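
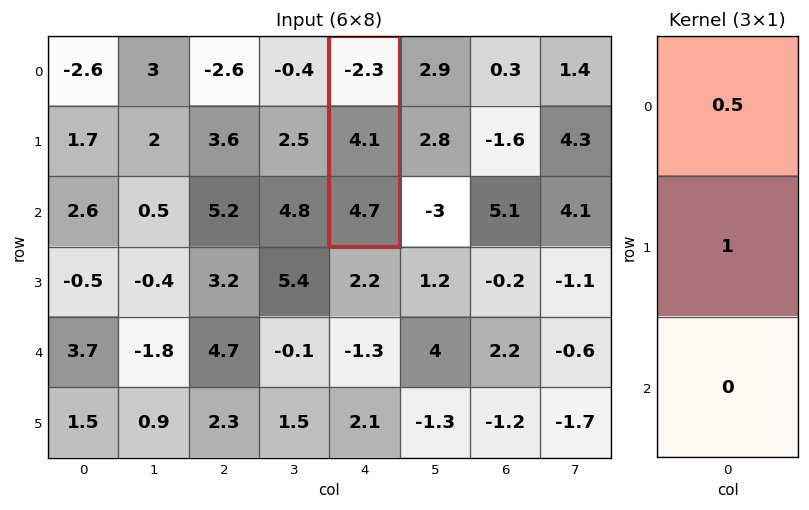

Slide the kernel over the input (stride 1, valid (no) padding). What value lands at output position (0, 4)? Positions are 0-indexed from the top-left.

2.95

The receptive field on the input at this output position is [-2.3 / 4.1 / 4.7]. Elementwise product with the kernel and sum: -2.3·0.5 + 4.1·1.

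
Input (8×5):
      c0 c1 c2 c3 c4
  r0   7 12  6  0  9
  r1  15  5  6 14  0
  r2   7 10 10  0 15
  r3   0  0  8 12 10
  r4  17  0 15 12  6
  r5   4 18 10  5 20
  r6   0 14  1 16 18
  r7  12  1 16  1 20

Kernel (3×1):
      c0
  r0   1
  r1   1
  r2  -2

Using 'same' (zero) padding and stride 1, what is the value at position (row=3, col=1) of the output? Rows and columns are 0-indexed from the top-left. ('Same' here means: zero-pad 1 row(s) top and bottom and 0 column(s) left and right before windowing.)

10

The receptive field on the zero-padded input at this output position is [10 / 0 / 0]. Elementwise product with the kernel and sum: 10·1 + 0·1 + 0·-2.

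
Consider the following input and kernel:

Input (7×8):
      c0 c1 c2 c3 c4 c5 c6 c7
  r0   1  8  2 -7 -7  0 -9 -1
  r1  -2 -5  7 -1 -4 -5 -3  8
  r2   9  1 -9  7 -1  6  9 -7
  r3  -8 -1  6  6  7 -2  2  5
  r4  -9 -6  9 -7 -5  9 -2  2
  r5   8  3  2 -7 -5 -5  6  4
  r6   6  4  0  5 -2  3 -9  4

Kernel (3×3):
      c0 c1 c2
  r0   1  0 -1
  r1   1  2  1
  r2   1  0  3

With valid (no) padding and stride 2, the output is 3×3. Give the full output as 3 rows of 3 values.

Output[0,0]: The receptive field on the input at this output position is [1 8 2 / -2 -5 7 / 9 1 -9]. Elementwise product with the kernel and sum: 1·1 + 2·-1 + -2·1 + -5·2 + 7·1 + 9·1 + -9·3.

-24 -2 11
32 11 -16
4 -9 -41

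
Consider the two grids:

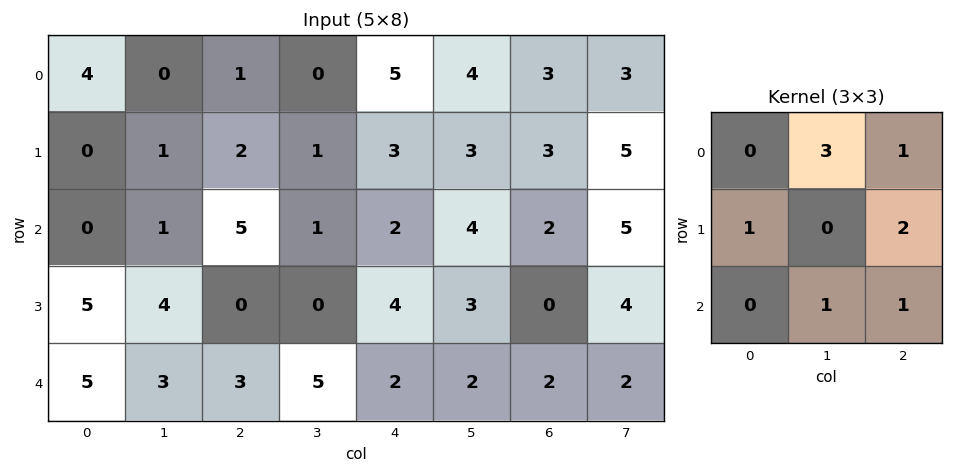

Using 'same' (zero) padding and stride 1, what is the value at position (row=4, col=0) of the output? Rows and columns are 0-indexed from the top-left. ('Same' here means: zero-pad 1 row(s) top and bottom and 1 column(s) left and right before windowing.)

25

The receptive field on the zero-padded input at this output position is [0 5 4 / 0 5 3 / 0 0 0]. Elementwise product with the kernel and sum: 5·3 + 4·1 + 0·1 + 3·2 + 0·1 + 0·1.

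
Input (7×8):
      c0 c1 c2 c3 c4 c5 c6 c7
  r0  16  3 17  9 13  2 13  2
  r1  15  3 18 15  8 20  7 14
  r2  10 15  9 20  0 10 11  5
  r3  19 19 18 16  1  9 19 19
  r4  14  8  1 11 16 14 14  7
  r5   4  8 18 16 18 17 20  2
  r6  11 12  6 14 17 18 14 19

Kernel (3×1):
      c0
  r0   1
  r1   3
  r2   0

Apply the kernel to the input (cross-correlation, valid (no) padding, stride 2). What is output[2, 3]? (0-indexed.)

74

The receptive field on the input at this output position is [14 / 20 / 14]. Elementwise product with the kernel and sum: 14·1 + 20·3.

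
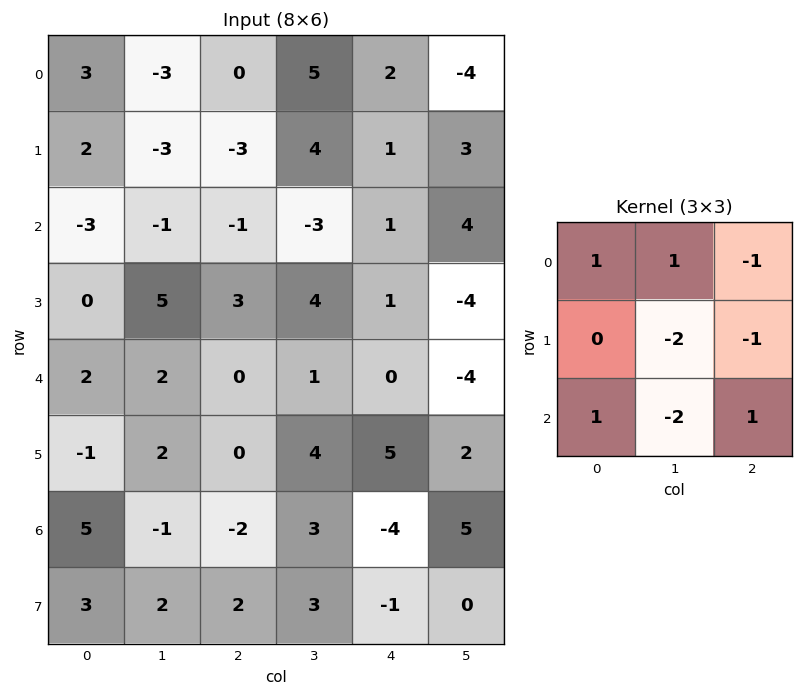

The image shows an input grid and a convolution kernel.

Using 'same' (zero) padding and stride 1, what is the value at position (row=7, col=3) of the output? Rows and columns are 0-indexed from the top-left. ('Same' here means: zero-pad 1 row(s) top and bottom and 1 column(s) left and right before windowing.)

The receptive field on the zero-padded input at this output position is [-2 3 -4 / 2 3 -1 / 0 0 0]. Elementwise product with the kernel and sum: -2·1 + 3·1 + -4·-1 + 3·-2 + -1·-1 + 0·1 + 0·-2 + 0·1.

0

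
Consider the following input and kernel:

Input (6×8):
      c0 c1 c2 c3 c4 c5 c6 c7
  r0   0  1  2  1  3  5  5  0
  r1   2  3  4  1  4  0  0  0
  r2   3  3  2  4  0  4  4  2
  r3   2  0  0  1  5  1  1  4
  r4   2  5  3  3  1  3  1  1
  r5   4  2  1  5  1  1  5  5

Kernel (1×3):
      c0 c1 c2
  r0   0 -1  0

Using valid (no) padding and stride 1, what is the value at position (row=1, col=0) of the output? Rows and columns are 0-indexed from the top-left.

-3

The receptive field on the input at this output position is [2 3 4]. Elementwise product with the kernel and sum: 3·-1.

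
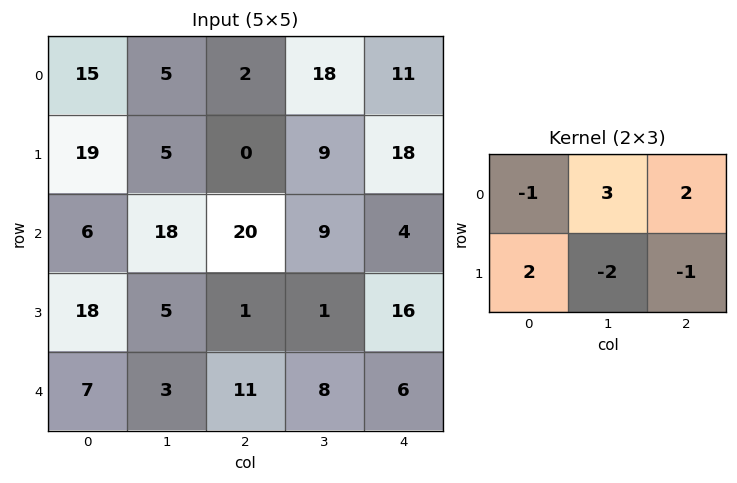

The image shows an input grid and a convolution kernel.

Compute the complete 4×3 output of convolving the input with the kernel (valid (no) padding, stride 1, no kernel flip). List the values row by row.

Output[0,0]: The receptive field on the input at this output position is [15 5 2 / 19 5 0]. Elementwise product with the kernel and sum: 15·-1 + 5·3 + 2·2 + 19·2 + 5·-2 + 0·-1.

32 38 38
-48 0 81
113 67 -1
-4 -24 34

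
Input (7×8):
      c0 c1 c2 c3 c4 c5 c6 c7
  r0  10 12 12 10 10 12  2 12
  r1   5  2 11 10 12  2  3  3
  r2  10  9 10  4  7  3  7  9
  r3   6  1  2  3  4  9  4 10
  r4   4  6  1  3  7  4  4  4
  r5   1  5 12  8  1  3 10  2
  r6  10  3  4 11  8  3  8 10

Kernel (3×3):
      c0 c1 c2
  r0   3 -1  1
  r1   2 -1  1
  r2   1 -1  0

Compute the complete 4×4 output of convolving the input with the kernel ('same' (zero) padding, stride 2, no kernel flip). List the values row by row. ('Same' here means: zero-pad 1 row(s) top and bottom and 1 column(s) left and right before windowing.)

Output[0,0]: The receptive field on the zero-padded input at this output position is [0 0 0 / 0 10 12 / 0 5 2]. Elementwise product with the kernel and sum: 0·3 + 0·-1 + 0·1 + 0·2 + 10·-1 + 12·1 + 0·1 + 5·-1.

-3 13 20 33
-10 16 23 19
-4 11 24 34
-3 24 43 9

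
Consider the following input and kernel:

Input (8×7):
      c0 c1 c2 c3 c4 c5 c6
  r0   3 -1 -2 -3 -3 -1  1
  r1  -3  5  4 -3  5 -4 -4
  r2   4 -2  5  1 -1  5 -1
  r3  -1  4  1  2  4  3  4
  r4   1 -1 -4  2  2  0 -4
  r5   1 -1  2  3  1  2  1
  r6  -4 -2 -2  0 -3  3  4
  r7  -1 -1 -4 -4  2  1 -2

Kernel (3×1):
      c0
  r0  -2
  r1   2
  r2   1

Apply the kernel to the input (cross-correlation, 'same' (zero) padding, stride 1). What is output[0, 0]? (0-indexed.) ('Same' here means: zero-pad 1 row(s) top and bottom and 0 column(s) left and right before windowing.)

3

The receptive field on the zero-padded input at this output position is [0 / 3 / -3]. Elementwise product with the kernel and sum: 0·-2 + 3·2 + -3·1.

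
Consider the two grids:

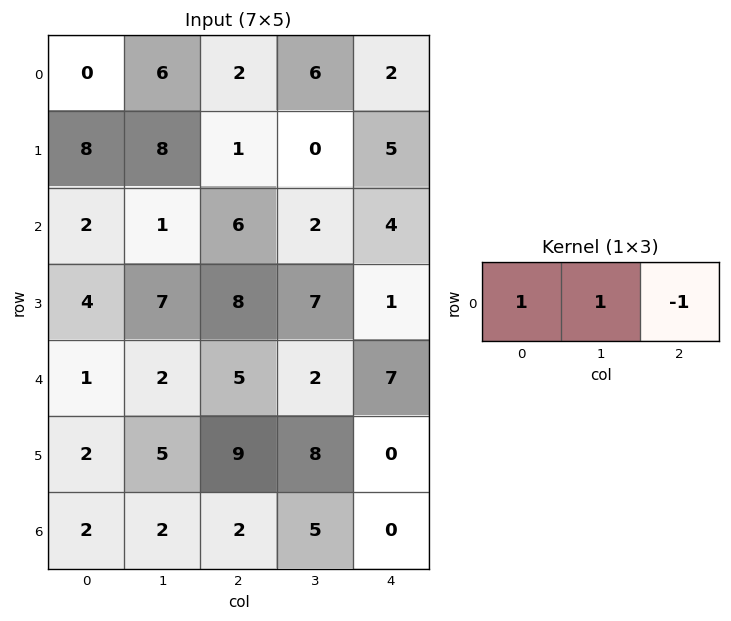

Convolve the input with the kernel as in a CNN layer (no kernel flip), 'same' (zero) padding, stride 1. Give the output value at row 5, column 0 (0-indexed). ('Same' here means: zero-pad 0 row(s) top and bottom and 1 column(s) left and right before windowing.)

-3

The receptive field on the zero-padded input at this output position is [0 2 5]. Elementwise product with the kernel and sum: 0·1 + 2·1 + 5·-1.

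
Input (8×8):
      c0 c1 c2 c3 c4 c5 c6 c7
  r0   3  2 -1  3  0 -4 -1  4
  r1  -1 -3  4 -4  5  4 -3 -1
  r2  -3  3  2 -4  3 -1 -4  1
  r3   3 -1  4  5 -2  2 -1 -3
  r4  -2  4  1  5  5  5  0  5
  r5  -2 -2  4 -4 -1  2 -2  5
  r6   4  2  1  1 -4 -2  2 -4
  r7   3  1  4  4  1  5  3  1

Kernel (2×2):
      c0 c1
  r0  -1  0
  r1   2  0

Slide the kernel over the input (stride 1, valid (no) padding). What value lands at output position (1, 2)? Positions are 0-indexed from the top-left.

The receptive field on the input at this output position is [4 -4 / 2 -4]. Elementwise product with the kernel and sum: 4·-1 + 2·2.

0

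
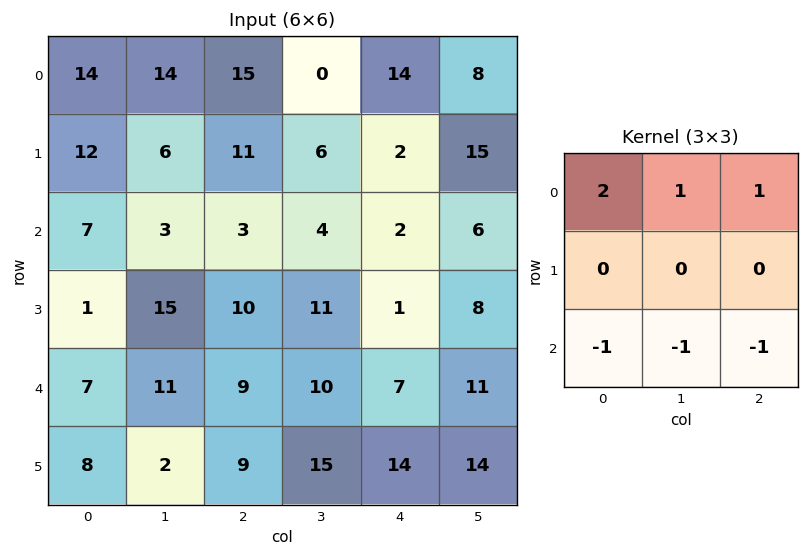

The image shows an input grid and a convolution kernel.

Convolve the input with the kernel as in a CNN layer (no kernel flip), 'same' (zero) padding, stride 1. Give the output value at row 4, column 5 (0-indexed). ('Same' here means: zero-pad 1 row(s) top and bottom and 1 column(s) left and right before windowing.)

The receptive field on the zero-padded input at this output position is [1 8 0 / 7 11 0 / 14 14 0]. Elementwise product with the kernel and sum: 1·2 + 8·1 + 0·1 + 14·-1 + 14·-1 + 0·-1.

-18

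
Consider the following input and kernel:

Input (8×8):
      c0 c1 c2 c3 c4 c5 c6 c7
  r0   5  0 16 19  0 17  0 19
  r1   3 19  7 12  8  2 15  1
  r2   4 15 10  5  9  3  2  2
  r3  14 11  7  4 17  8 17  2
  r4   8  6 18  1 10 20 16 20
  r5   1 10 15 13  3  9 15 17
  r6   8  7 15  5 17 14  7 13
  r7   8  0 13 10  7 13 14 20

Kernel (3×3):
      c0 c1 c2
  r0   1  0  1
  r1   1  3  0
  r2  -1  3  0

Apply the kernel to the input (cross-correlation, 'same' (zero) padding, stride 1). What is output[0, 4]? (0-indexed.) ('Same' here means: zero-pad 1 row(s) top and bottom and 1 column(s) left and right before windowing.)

The receptive field on the zero-padded input at this output position is [0 0 0 / 19 0 17 / 12 8 2]. Elementwise product with the kernel and sum: 0·1 + 0·1 + 19·1 + 0·3 + 12·-1 + 8·3.

31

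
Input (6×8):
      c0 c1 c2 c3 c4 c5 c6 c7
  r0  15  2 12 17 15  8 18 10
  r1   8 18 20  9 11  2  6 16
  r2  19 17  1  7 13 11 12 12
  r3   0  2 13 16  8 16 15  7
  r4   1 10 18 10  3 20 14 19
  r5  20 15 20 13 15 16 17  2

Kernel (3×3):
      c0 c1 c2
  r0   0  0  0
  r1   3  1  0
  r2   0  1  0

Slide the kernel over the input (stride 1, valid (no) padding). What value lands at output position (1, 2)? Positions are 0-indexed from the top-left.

26

The receptive field on the input at this output position is [20 9 11 / 1 7 13 / 13 16 8]. Elementwise product with the kernel and sum: 1·3 + 7·1 + 16·1.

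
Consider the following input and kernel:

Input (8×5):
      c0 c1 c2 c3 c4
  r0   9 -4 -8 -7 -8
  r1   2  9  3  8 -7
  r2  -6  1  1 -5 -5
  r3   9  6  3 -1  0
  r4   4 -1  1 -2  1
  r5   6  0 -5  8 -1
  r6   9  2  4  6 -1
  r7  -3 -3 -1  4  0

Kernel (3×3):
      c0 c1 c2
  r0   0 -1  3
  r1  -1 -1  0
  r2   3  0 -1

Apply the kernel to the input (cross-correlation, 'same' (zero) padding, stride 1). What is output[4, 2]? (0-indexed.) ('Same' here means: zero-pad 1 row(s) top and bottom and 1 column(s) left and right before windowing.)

-14

The receptive field on the zero-padded input at this output position is [6 3 -1 / -1 1 -2 / 0 -5 8]. Elementwise product with the kernel and sum: 3·-1 + -1·3 + -1·-1 + 1·-1 + 0·3 + 8·-1.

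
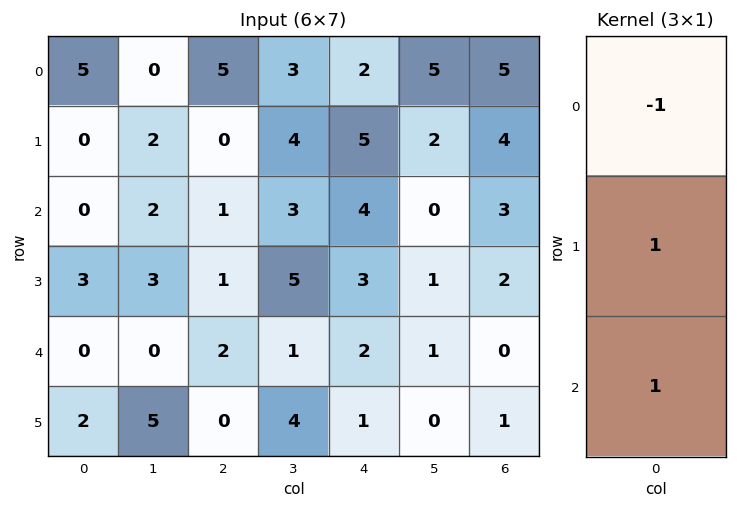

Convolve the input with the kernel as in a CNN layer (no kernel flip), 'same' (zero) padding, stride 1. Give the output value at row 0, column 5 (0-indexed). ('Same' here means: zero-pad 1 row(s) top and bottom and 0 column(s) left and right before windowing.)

The receptive field on the zero-padded input at this output position is [0 / 5 / 2]. Elementwise product with the kernel and sum: 0·-1 + 5·1 + 2·1.

7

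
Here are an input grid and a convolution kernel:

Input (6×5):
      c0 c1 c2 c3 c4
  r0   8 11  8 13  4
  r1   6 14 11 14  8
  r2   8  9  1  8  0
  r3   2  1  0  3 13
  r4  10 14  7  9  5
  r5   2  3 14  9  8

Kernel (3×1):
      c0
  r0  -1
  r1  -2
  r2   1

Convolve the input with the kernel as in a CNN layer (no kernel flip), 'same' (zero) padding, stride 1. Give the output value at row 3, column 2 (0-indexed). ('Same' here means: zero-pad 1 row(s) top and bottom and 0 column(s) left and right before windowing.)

6

The receptive field on the zero-padded input at this output position is [1 / 0 / 7]. Elementwise product with the kernel and sum: 1·-1 + 0·-2 + 7·1.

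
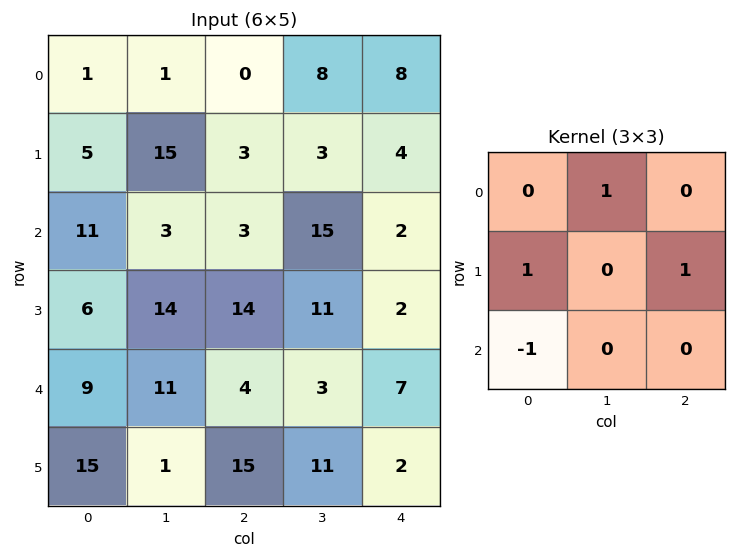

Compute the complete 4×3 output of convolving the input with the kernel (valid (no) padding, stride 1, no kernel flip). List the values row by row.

Output[0,0]: The receptive field on the input at this output position is [1 1 0 / 5 15 3 / 11 3 3]. Elementwise product with the kernel and sum: 1·1 + 5·1 + 3·1 + 11·-1.
Output[0,1]: The receptive field on the input at this output position is [1 0 8 / 15 3 3 / 3 3 15]. Elementwise product with the kernel and sum: 0·1 + 15·1 + 3·1 + 3·-1.

-2 15 12
23 7 -6
14 17 27
12 27 7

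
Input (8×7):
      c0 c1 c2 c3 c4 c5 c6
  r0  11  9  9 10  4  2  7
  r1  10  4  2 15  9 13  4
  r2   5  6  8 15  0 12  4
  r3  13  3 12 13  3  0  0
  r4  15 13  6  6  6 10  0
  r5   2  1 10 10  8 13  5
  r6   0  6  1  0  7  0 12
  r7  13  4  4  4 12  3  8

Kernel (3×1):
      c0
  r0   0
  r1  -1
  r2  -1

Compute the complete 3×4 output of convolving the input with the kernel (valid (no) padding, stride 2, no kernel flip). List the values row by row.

Output[0,0]: The receptive field on the input at this output position is [11 / 10 / 5]. Elementwise product with the kernel and sum: 10·-1 + 5·-1.

-15 -10 -9 -8
-28 -18 -9 0
-2 -11 -15 -17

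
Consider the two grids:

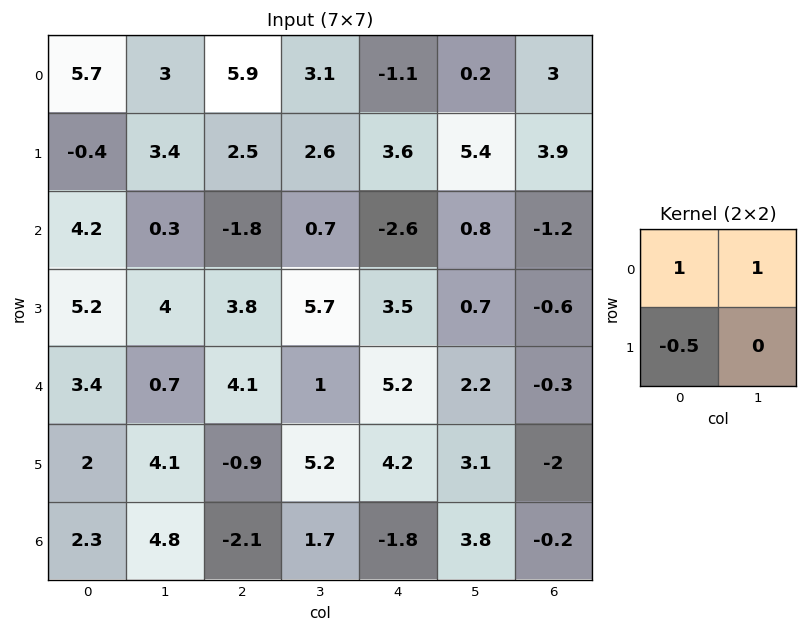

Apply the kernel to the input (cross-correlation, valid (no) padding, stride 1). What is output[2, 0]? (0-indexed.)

The receptive field on the input at this output position is [4.2 0.3 / 5.2 4]. Elementwise product with the kernel and sum: 4.2·1 + 0.3·1 + 5.2·-0.5.

1.9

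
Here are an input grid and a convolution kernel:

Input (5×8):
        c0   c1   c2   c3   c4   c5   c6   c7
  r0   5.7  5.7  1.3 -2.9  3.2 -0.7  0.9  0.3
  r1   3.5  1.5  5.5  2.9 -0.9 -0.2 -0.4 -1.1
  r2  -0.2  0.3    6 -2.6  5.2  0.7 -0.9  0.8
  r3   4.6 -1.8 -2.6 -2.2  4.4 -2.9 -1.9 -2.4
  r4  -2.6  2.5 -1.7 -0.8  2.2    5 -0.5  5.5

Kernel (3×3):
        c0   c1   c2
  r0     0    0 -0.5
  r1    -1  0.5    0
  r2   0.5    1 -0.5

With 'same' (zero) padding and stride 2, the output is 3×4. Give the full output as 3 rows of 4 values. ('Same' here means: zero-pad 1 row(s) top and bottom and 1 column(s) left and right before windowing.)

Output[0,0]: The receptive field on the zero-padded input at this output position is [0 0 0 / 0 5.7 5.7 / 0 3.5 1.5]. Elementwise product with the kernel and sum: 0·-0.5 + 0·-1 + 5.7·0.5 + 0·0.5 + 3.5·1 + 1.5·-0.5.
Output[0,1]: The receptive field on the zero-padded input at this output position is [0 0 0 / 5.7 1.3 -2.9 / 1.5 5.5 2.9]. Elementwise product with the kernel and sum: 0·-0.5 + 5.7·-1 + 1.3·0.5 + 1.5·0.5 + 5.5·1 + 2.9·-0.5.

5.6 -0.25 5.15 1.2
4.65 -1.15 10.05 -2.75
-0.4 -2.25 3.35 -4.05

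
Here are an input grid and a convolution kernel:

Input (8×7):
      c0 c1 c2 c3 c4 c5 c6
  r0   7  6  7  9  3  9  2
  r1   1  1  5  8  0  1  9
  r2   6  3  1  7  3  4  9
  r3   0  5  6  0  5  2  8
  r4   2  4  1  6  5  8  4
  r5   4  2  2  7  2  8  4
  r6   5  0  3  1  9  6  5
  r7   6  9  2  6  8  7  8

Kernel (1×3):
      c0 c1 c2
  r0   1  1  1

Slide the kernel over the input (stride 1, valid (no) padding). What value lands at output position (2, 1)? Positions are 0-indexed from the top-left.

11

The receptive field on the input at this output position is [3 1 7]. Elementwise product with the kernel and sum: 3·1 + 1·1 + 7·1.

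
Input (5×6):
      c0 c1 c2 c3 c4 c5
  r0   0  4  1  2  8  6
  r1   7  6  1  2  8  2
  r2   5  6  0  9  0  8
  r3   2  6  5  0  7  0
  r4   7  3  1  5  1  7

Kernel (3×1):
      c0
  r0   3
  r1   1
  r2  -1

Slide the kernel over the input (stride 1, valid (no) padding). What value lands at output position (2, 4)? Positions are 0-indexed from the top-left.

The receptive field on the input at this output position is [0 / 7 / 1]. Elementwise product with the kernel and sum: 0·3 + 7·1 + 1·-1.

6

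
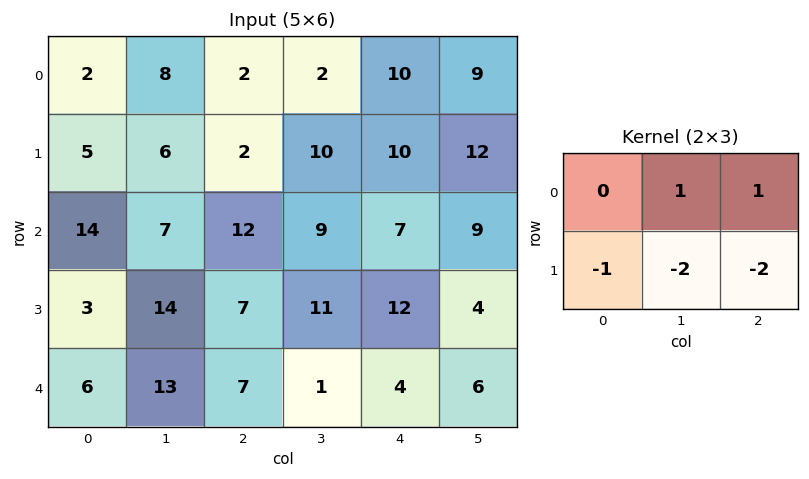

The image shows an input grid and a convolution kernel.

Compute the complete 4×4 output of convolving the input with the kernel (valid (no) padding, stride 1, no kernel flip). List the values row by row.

Output[0,0]: The receptive field on the input at this output position is [2 8 2 / 5 6 2]. Elementwise product with the kernel and sum: 8·1 + 2·1 + 5·-1 + 6·-2 + 2·-2.
Output[0,1]: The receptive field on the input at this output position is [8 2 2 / 6 2 10]. Elementwise product with the kernel and sum: 2·1 + 2·1 + 6·-1 + 2·-2 + 10·-2.

-11 -26 -30 -35
-44 -37 -24 -19
-26 -29 -37 -27
-25 -11 6 -5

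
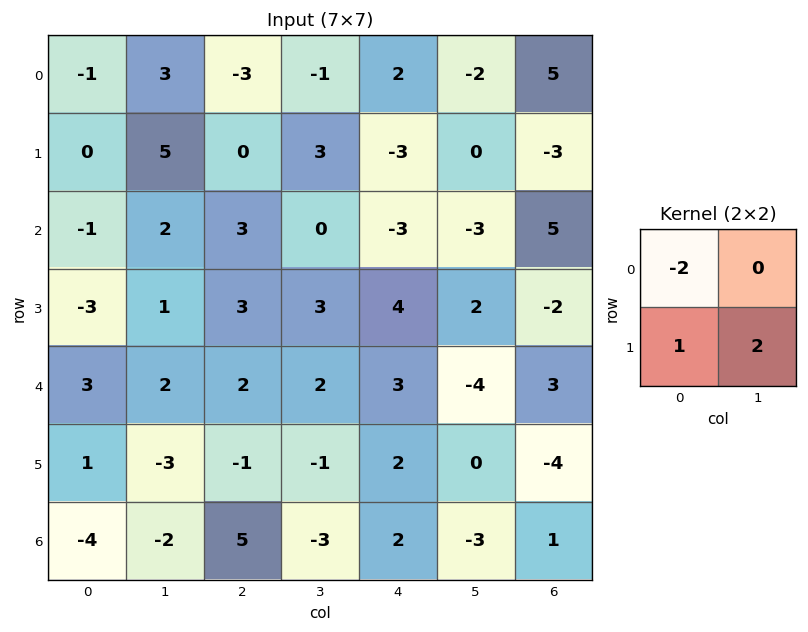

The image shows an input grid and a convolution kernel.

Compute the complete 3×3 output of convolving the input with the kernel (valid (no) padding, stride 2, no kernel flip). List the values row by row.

12 12 -7
1 3 14
-11 -7 -4

Output[0,0]: The receptive field on the input at this output position is [-1 3 / 0 5]. Elementwise product with the kernel and sum: -1·-2 + 0·1 + 5·2.
Output[0,1]: The receptive field on the input at this output position is [-3 -1 / 0 3]. Elementwise product with the kernel and sum: -3·-2 + 0·1 + 3·2.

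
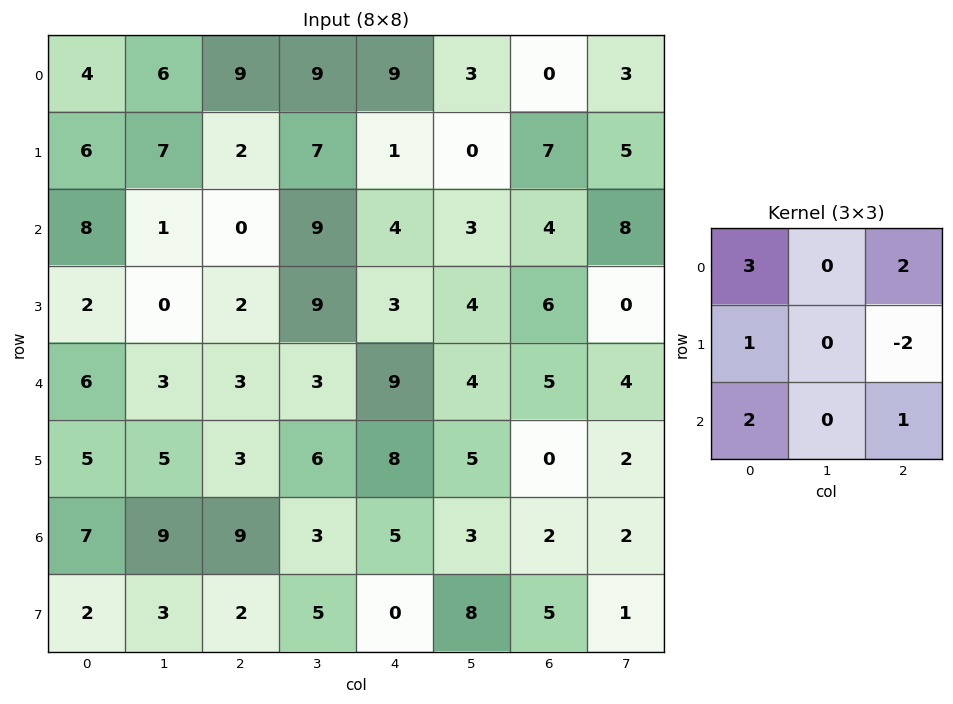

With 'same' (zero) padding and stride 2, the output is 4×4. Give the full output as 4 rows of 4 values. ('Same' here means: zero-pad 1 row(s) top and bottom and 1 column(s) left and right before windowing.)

Output[0,0]: The receptive field on the zero-padded input at this output position is [0 0 0 / 0 4 6 / 0 6 7]. Elementwise product with the kernel and sum: 0·3 + 0·2 + 0·1 + 6·-2 + 0·2 + 7·1.

-5 9 17 2
12 27 46 5
-1 31 47 20
-5 41 43 35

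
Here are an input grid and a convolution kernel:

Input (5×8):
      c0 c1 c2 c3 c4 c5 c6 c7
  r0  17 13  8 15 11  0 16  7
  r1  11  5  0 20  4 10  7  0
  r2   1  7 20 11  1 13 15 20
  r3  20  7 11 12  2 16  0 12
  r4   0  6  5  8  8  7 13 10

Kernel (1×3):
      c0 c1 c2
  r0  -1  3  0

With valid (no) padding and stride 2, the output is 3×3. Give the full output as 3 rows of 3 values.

Output[0,0]: The receptive field on the input at this output position is [17 13 8]. Elementwise product with the kernel and sum: 17·-1 + 13·3.

22 37 -11
20 13 38
18 19 13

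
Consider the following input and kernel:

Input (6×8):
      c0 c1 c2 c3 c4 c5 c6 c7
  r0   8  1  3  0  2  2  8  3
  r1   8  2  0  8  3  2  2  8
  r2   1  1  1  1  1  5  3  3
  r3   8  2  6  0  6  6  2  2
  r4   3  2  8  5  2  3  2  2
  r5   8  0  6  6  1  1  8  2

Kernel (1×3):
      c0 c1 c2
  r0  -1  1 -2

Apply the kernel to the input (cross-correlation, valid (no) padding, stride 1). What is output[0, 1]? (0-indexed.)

2

The receptive field on the input at this output position is [1 3 0]. Elementwise product with the kernel and sum: 1·-1 + 3·1 + 0·-2.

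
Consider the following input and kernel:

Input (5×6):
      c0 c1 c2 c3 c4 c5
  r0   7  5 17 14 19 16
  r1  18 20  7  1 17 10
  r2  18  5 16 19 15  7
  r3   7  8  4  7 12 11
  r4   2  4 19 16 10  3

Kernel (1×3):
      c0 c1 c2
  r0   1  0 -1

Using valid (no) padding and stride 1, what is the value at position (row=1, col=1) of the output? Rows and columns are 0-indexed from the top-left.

The receptive field on the input at this output position is [20 7 1]. Elementwise product with the kernel and sum: 20·1 + 1·-1.

19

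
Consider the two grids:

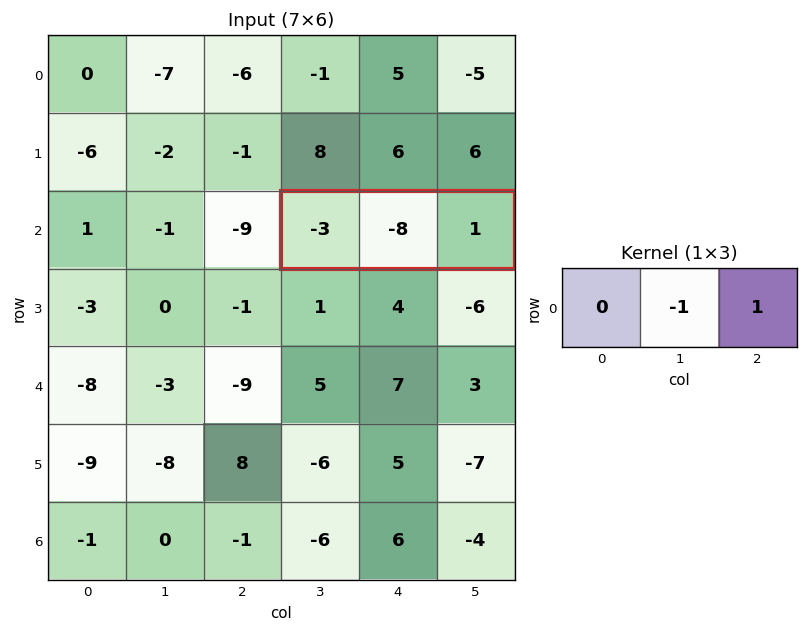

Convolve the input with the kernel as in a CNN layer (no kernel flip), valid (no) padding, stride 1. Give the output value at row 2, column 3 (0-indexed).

9

The receptive field on the input at this output position is [-3 -8 1]. Elementwise product with the kernel and sum: -8·-1 + 1·1.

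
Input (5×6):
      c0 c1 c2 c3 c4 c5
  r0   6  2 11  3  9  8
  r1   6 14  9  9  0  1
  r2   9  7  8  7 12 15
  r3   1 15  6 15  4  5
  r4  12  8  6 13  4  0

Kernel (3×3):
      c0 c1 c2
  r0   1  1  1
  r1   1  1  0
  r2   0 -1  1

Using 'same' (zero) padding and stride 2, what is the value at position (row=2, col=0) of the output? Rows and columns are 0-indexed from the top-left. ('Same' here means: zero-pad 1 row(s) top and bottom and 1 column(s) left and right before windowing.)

The receptive field on the zero-padded input at this output position is [0 1 15 / 0 12 8 / 0 0 0]. Elementwise product with the kernel and sum: 0·1 + 1·1 + 15·1 + 0·1 + 12·1 + 0·-1 + 0·1.

28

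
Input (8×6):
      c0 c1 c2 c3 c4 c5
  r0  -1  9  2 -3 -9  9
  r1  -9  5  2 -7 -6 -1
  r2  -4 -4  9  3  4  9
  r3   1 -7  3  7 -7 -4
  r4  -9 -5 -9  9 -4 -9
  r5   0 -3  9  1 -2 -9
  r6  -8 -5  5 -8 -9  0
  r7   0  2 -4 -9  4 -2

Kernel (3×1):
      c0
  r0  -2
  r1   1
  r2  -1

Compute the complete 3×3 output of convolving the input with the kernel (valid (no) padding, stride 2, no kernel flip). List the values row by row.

-3 -11 8
18 -6 -11
26 22 15

Output[0,0]: The receptive field on the input at this output position is [-1 / -9 / -4]. Elementwise product with the kernel and sum: -1·-2 + -9·1 + -4·-1.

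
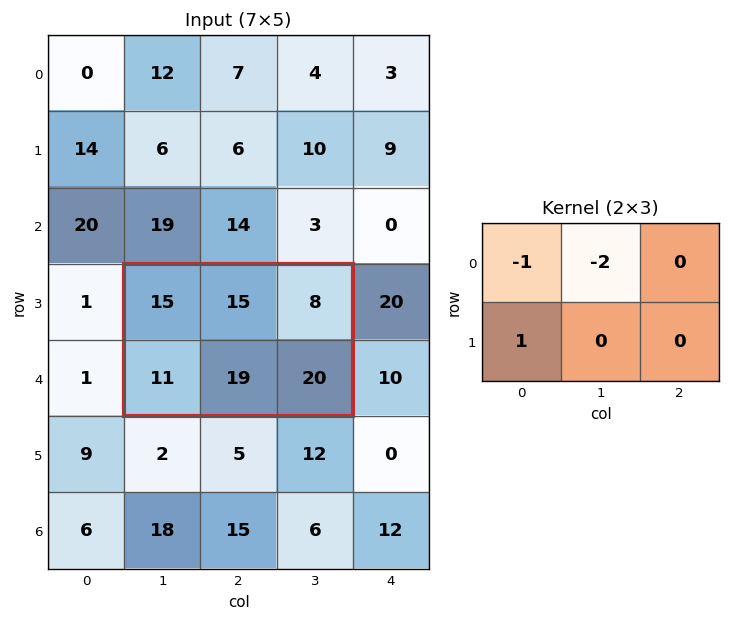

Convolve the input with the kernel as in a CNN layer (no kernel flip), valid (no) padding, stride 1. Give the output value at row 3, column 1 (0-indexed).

-34

The receptive field on the input at this output position is [15 15 8 / 11 19 20]. Elementwise product with the kernel and sum: 15·-1 + 15·-2 + 11·1.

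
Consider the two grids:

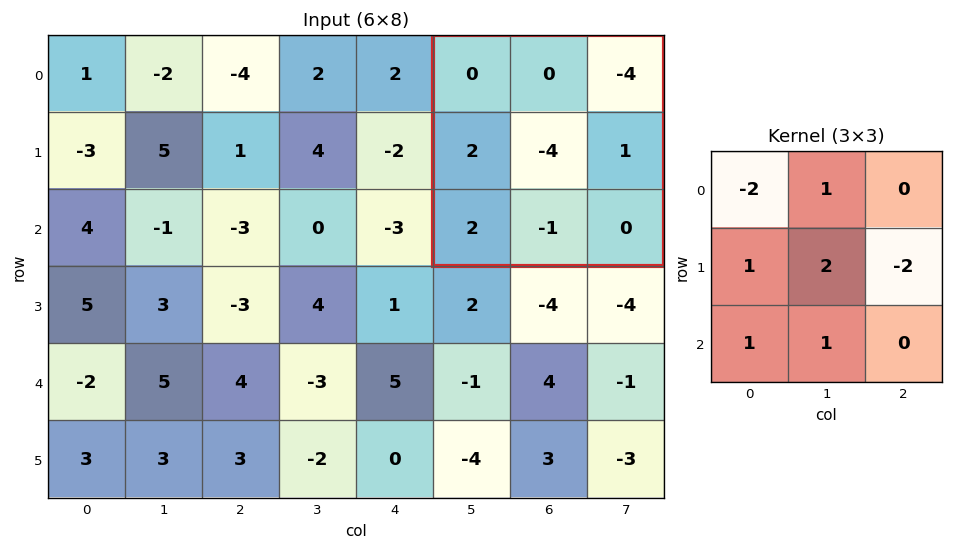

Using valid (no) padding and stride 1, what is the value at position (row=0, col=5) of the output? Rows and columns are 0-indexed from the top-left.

-7

The receptive field on the input at this output position is [0 0 -4 / 2 -4 1 / 2 -1 0]. Elementwise product with the kernel and sum: 0·-2 + 0·1 + 2·1 + -4·2 + 1·-2 + 2·1 + -1·1.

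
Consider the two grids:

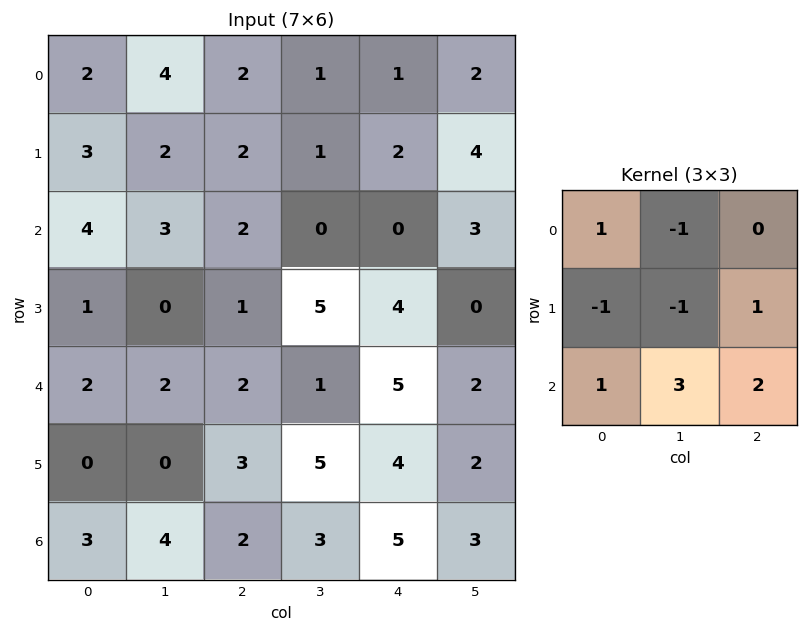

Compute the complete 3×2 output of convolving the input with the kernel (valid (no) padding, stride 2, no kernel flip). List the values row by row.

Output[0,0]: The receptive field on the input at this output position is [2 4 2 / 3 2 2 / 4 3 2]. Elementwise product with the kernel and sum: 2·1 + 4·-1 + 3·-1 + 2·-1 + 2·1 + 4·1 + 3·3 + 2·2.

12 2
13 15
22 18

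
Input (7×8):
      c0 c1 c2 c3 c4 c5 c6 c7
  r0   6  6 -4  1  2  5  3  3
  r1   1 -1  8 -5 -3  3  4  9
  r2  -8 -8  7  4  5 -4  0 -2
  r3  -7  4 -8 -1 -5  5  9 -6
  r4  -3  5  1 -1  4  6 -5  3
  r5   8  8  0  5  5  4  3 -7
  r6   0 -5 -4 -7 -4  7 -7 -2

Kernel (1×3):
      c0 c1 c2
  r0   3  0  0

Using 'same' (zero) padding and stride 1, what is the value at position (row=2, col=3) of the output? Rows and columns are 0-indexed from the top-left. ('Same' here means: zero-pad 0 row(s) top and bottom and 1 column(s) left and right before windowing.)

21

The receptive field on the zero-padded input at this output position is [7 4 5]. Elementwise product with the kernel and sum: 7·3.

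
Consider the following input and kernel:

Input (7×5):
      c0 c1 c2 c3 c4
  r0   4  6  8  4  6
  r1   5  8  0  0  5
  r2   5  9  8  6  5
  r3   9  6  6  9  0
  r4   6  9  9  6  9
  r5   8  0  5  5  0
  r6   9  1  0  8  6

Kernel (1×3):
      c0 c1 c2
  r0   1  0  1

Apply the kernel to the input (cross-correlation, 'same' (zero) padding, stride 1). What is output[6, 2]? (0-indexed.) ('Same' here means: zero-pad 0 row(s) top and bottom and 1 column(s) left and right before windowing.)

9

The receptive field on the zero-padded input at this output position is [1 0 8]. Elementwise product with the kernel and sum: 1·1 + 8·1.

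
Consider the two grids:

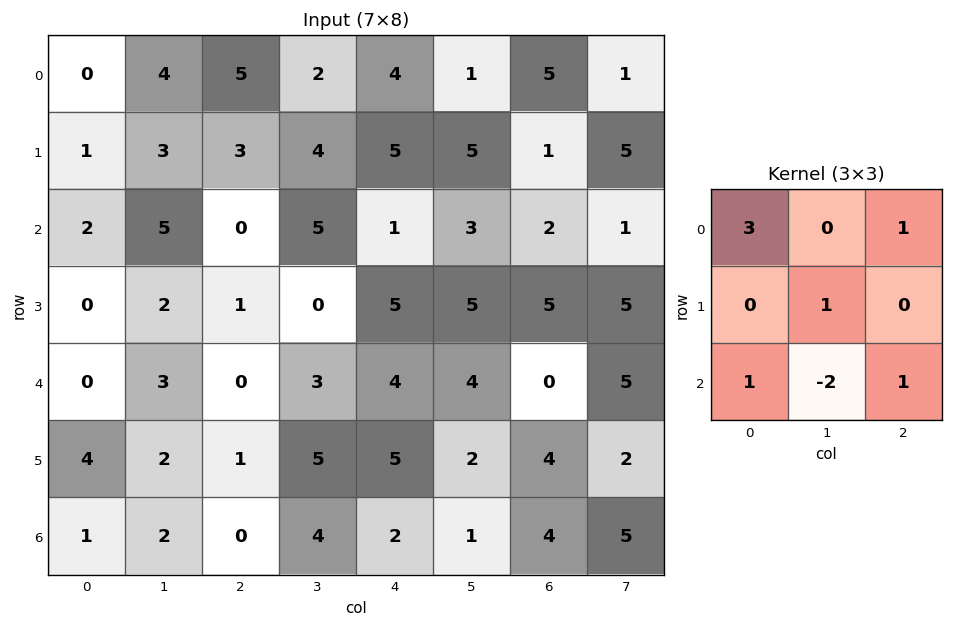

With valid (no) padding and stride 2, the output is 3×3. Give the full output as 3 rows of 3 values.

0 14 19
2 -1 6
-1 3 18

Output[0,0]: The receptive field on the input at this output position is [0 4 5 / 1 3 3 / 2 5 0]. Elementwise product with the kernel and sum: 0·3 + 5·1 + 3·1 + 2·1 + 5·-2 + 0·1.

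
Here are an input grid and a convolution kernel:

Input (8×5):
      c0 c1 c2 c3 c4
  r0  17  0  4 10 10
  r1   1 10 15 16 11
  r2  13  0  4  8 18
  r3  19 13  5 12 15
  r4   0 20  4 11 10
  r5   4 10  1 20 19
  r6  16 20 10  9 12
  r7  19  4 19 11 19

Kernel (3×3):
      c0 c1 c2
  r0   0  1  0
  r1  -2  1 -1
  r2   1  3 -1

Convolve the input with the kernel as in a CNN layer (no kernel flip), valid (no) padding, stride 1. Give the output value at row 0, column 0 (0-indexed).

The receptive field on the input at this output position is [17 0 4 / 1 10 15 / 13 0 4]. Elementwise product with the kernel and sum: 0·1 + 1·-2 + 10·1 + 15·-1 + 13·1 + 0·3 + 4·-1.

2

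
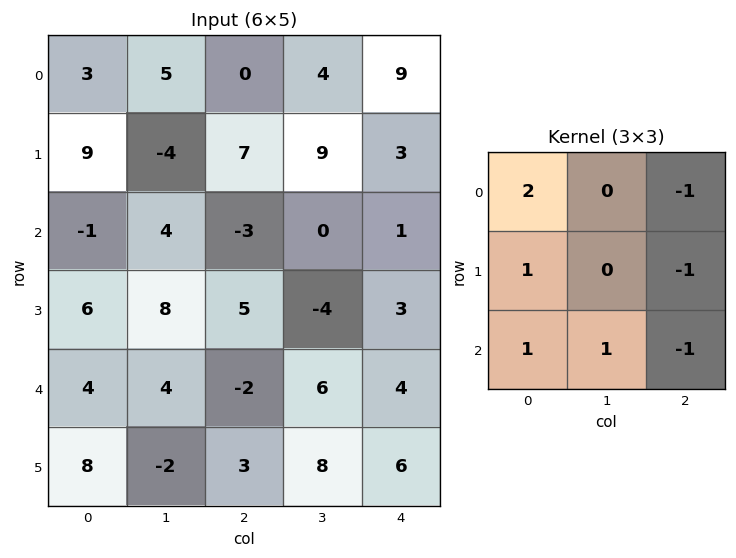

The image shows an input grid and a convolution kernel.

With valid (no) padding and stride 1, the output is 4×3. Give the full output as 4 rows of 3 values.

Output[0,0]: The receptive field on the input at this output position is [3 5 0 / 9 -4 7 / -1 4 -3]. Elementwise product with the kernel and sum: 3·2 + 0·-1 + 9·1 + 7·-1 + -1·1 + 4·1 + -3·-1.
Output[0,1]: The receptive field on the input at this output position is [5 0 4 / -4 7 9 / 4 -3 0]. Elementwise product with the kernel and sum: 5·2 + 4·-1 + -4·1 + 9·-1 + 4·1 + -3·1 + 0·-1.

14 -6 -9
22 4 5
12 16 -5
16 11 6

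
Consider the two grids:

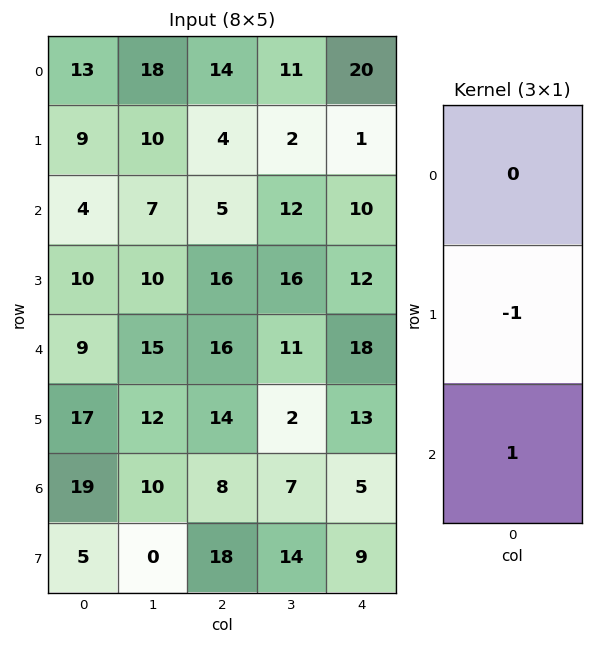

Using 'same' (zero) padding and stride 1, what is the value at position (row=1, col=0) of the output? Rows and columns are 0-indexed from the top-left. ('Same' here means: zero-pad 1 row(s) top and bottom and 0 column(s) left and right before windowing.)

-5

The receptive field on the zero-padded input at this output position is [13 / 9 / 4]. Elementwise product with the kernel and sum: 9·-1 + 4·1.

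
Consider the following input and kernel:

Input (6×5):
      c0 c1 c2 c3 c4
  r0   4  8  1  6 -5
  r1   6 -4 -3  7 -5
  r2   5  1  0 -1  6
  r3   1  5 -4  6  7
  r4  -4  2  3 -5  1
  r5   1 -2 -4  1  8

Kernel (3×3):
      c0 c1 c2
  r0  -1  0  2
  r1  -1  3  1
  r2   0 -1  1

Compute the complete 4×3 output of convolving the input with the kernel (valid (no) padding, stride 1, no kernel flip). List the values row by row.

Output[0,0]: The receptive field on the input at this output position is [4 8 1 / 6 -4 -3 / 5 1 0]. Elementwise product with the kernel and sum: 4·-1 + 1·2 + 6·-1 + -4·3 + -3·1 + 1·-1 + 0·1.

-24 5 15
-23 26 -3
6 -22 47
2 14 8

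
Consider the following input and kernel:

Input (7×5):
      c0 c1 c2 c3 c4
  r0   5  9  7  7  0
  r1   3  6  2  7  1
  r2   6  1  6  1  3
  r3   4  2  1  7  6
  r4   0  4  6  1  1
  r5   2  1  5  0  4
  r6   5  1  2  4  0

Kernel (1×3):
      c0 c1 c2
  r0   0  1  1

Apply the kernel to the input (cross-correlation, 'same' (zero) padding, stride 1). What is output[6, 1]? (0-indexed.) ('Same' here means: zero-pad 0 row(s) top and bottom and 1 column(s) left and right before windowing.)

The receptive field on the zero-padded input at this output position is [5 1 2]. Elementwise product with the kernel and sum: 1·1 + 2·1.

3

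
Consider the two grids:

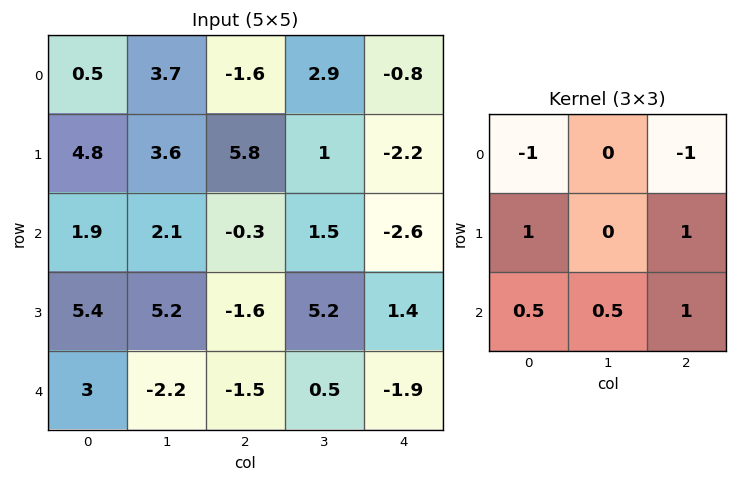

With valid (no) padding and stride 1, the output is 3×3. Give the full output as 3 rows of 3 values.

Output[0,0]: The receptive field on the input at this output position is [0.5 3.7 -1.6 / 4.8 3.6 5.8 / 1.9 2.1 -0.3]. Elementwise product with the kernel and sum: 0.5·-1 + -1.6·-1 + 4.8·1 + 5.8·1 + 1.9·0.5 + 2.1·0.5 + -0.3·1.

13.4 0.4 4
-5.3 6 -3.3
1.1 5.45 0.3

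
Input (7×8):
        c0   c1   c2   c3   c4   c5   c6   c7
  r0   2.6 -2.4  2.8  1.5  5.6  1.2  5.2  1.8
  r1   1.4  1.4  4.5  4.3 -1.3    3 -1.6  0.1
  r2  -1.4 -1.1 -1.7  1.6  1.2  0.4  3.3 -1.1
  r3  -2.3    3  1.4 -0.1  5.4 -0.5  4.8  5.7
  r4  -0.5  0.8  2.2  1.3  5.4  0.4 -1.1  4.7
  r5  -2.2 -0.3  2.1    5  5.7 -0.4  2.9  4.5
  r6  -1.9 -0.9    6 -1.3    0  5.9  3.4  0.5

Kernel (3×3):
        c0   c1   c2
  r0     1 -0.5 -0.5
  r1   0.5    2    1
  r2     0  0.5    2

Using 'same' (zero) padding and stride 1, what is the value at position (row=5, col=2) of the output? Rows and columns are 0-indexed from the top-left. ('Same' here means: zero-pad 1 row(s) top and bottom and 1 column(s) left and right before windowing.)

8.5

The receptive field on the zero-padded input at this output position is [0.8 2.2 1.3 / -0.3 2.1 5 / -0.9 6 -1.3]. Elementwise product with the kernel and sum: 0.8·1 + 2.2·-0.5 + 1.3·-0.5 + -0.3·0.5 + 2.1·2 + 5·1 + 6·0.5 + -1.3·2.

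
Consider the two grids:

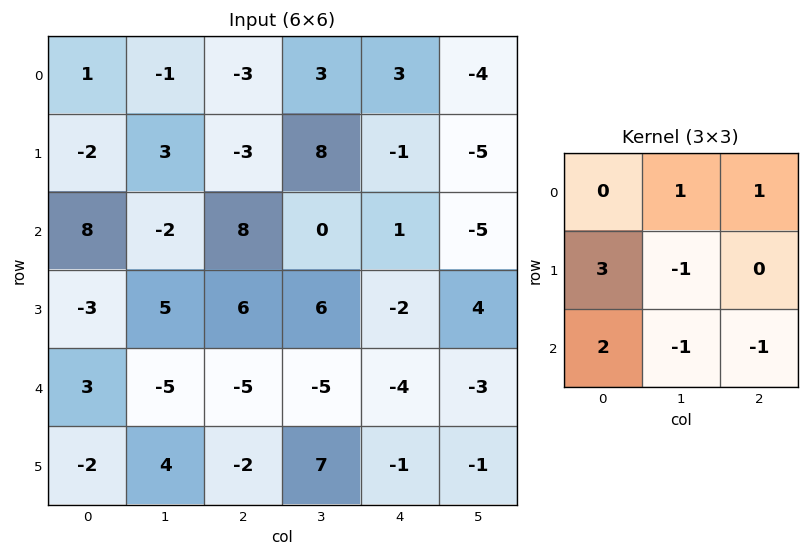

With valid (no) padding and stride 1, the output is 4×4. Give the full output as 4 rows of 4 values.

Output[0,0]: The receptive field on the input at this output position is [1 -1 -3 / -2 3 -3 / 8 -2 8]. Elementwise product with the kernel and sum: -1·1 + -3·1 + -2·3 + 3·-1 + 8·2 + -2·-1 + 8·-1.
Output[0,1]: The receptive field on the input at this output position is [-1 -3 3 / 3 -3 8 / -2 8 0]. Elementwise product with the kernel and sum: -3·1 + 3·1 + 3·3 + -3·-1 + -2·2 + 8·-1 + 0·-1.

-3 0 4 28
9 -11 39 3
8 17 12 13
19 5 -16 7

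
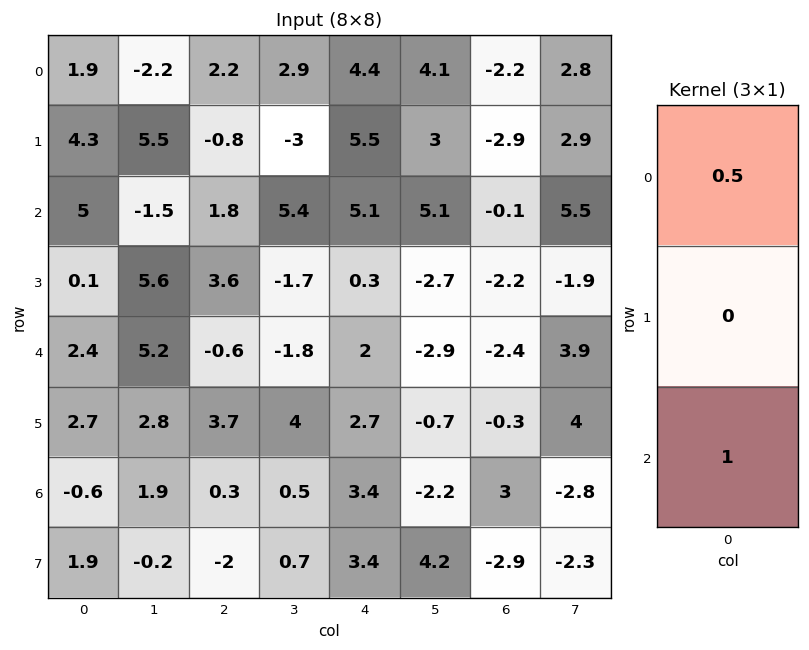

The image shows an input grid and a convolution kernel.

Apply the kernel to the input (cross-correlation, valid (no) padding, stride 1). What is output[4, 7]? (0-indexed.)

The receptive field on the input at this output position is [3.9 / 4 / -2.8]. Elementwise product with the kernel and sum: 3.9·0.5 + -2.8·1.

-0.85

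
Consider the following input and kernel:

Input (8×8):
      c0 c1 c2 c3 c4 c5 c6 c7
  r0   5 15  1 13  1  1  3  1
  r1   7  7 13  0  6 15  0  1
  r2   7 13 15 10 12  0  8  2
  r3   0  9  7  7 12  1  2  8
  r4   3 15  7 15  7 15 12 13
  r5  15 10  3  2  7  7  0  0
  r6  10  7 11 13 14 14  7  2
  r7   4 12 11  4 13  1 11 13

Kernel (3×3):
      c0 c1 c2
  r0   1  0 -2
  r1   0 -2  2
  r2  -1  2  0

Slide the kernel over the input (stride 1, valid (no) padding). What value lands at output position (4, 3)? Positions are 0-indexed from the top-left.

The receptive field on the input at this output position is [15 7 15 / 2 7 7 / 13 14 14]. Elementwise product with the kernel and sum: 15·1 + 15·-2 + 7·-2 + 7·2 + 13·-1 + 14·2.

0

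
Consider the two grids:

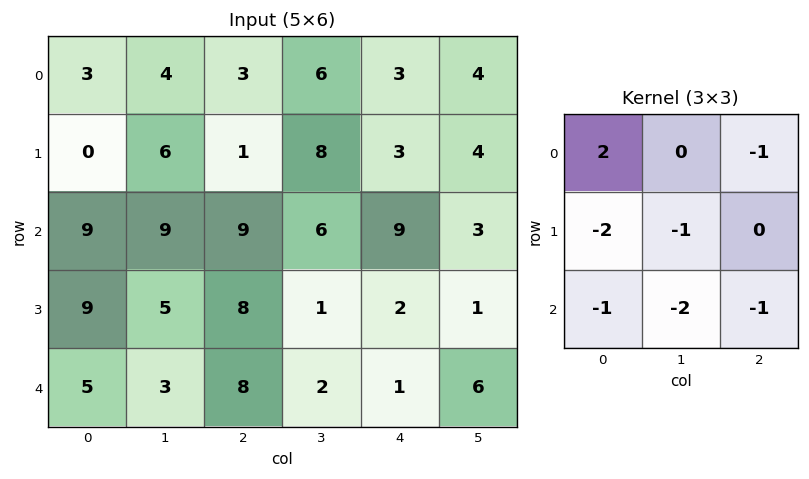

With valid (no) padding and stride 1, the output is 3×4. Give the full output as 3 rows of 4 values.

-39 -44 -37 -38
-55 -45 -37 -15
-33 -27 -21 -5

Output[0,0]: The receptive field on the input at this output position is [3 4 3 / 0 6 1 / 9 9 9]. Elementwise product with the kernel and sum: 3·2 + 3·-1 + 0·-2 + 6·-1 + 9·-1 + 9·-2 + 9·-1.
Output[0,1]: The receptive field on the input at this output position is [4 3 6 / 6 1 8 / 9 9 6]. Elementwise product with the kernel and sum: 4·2 + 6·-1 + 6·-2 + 1·-1 + 9·-1 + 9·-2 + 6·-1.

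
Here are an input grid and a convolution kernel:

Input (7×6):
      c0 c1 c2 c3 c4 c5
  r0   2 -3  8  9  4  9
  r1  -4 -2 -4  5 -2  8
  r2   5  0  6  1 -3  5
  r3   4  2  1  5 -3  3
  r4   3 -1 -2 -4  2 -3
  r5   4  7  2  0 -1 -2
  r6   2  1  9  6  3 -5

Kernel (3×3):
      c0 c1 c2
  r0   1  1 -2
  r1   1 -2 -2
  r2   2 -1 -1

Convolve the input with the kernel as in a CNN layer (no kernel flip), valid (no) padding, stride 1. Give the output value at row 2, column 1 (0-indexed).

-2

The receptive field on the input at this output position is [0 6 1 / 2 1 5 / -1 -2 -4]. Elementwise product with the kernel and sum: 0·1 + 6·1 + 1·-2 + 2·1 + 1·-2 + 5·-2 + -1·2 + -2·-1 + -4·-1.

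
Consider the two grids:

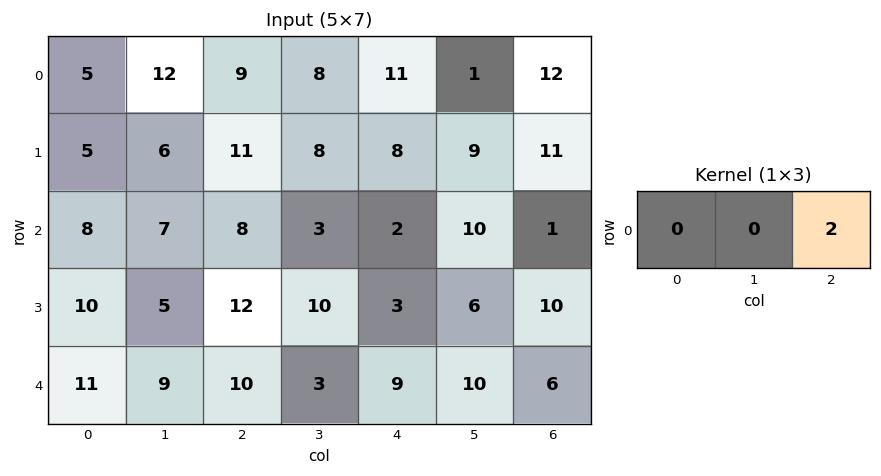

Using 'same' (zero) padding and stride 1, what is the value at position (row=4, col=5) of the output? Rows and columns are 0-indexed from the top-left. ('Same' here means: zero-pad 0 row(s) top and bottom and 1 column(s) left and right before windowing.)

The receptive field on the zero-padded input at this output position is [9 10 6]. Elementwise product with the kernel and sum: 6·2.

12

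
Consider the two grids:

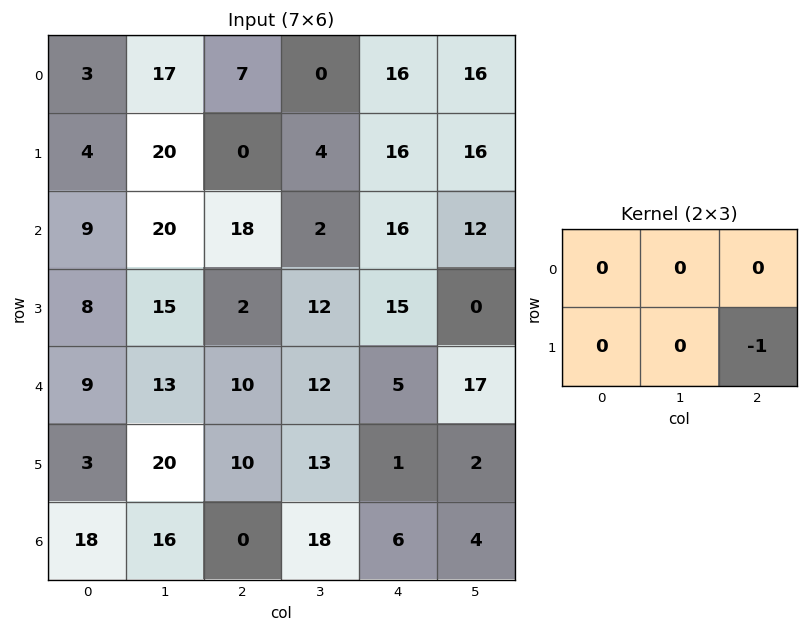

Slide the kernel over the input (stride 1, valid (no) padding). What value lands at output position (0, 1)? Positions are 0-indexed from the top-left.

-4

The receptive field on the input at this output position is [17 7 0 / 20 0 4]. Elementwise product with the kernel and sum: 4·-1.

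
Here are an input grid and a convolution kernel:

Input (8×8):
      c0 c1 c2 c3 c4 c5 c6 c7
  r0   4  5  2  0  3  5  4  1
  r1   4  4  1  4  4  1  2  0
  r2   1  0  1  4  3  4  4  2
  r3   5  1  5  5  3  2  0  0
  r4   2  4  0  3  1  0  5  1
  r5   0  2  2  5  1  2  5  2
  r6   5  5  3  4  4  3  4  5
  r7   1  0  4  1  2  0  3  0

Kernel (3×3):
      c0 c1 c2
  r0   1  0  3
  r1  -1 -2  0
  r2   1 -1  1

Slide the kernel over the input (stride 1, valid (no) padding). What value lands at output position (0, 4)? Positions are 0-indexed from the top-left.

The receptive field on the input at this output position is [3 5 4 / 4 1 2 / 3 4 4]. Elementwise product with the kernel and sum: 3·1 + 4·3 + 4·-1 + 1·-2 + 3·1 + 4·-1 + 4·1.

12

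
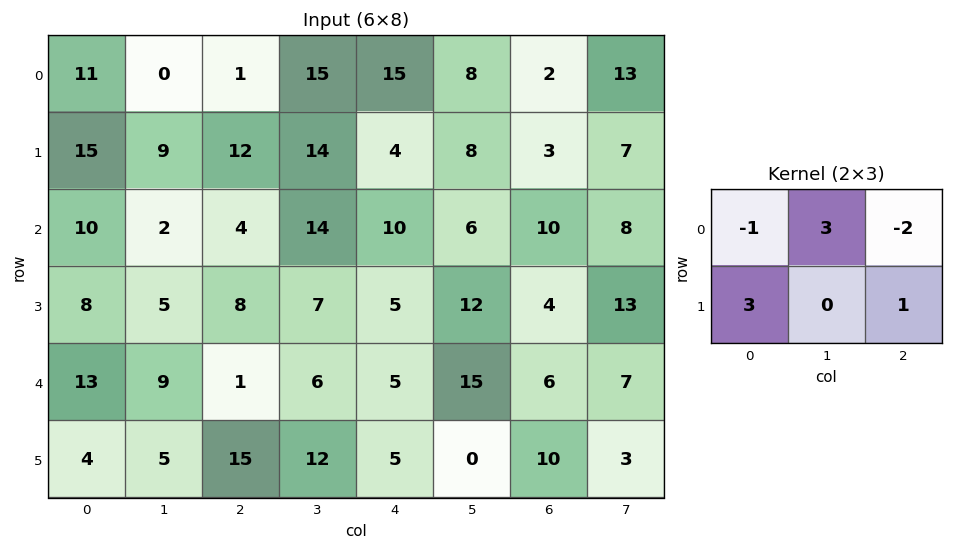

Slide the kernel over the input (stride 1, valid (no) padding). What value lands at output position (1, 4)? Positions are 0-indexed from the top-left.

54

The receptive field on the input at this output position is [4 8 3 / 10 6 10]. Elementwise product with the kernel and sum: 4·-1 + 8·3 + 3·-2 + 10·3 + 10·1.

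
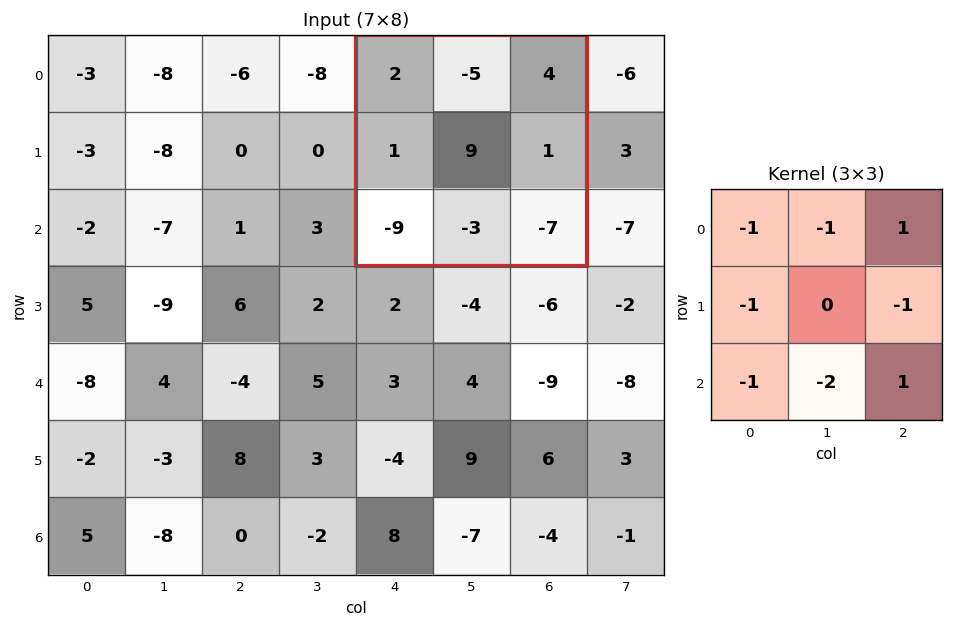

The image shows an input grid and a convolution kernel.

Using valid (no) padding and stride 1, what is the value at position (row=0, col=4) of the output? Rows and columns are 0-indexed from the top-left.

13

The receptive field on the input at this output position is [2 -5 4 / 1 9 1 / -9 -3 -7]. Elementwise product with the kernel and sum: 2·-1 + -5·-1 + 4·1 + 1·-1 + 1·-1 + -9·-1 + -3·-2 + -7·1.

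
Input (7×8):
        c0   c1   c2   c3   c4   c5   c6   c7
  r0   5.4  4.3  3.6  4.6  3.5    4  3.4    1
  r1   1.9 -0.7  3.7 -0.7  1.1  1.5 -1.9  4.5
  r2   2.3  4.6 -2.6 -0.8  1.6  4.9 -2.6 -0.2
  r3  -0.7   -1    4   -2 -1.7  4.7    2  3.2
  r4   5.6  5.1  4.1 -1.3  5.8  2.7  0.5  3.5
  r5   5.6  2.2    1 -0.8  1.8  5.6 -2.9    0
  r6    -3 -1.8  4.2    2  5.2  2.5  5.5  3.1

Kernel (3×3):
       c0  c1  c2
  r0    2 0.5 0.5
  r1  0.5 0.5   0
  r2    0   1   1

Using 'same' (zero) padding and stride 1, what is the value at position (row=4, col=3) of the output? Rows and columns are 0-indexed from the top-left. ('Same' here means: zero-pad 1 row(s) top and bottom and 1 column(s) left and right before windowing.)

8.55

The receptive field on the zero-padded input at this output position is [4 -2 -1.7 / 4.1 -1.3 5.8 / 1 -0.8 1.8]. Elementwise product with the kernel and sum: 4·2 + -2·0.5 + -1.7·0.5 + 4.1·0.5 + -1.3·0.5 + -0.8·1 + 1.8·1.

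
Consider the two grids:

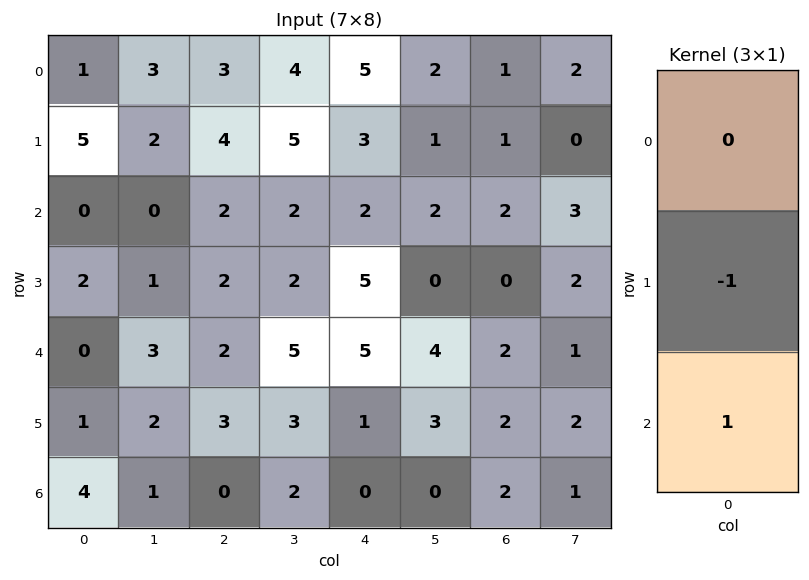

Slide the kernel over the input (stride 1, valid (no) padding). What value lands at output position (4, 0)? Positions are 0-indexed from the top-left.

The receptive field on the input at this output position is [0 / 1 / 4]. Elementwise product with the kernel and sum: 1·-1 + 4·1.

3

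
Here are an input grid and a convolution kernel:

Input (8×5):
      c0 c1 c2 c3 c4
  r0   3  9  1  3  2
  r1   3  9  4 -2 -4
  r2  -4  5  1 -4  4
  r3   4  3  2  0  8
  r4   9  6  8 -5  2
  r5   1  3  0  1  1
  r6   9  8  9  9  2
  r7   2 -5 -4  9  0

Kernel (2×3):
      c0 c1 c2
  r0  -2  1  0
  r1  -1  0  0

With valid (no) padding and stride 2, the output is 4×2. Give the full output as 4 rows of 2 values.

Output[0,0]: The receptive field on the input at this output position is [3 9 1 / 3 9 4]. Elementwise product with the kernel and sum: 3·-2 + 9·1 + 3·-1.
Output[0,1]: The receptive field on the input at this output position is [1 3 2 / 4 -2 -4]. Elementwise product with the kernel and sum: 1·-2 + 3·1 + 4·-1.

0 -3
9 -8
-13 -21
-12 -5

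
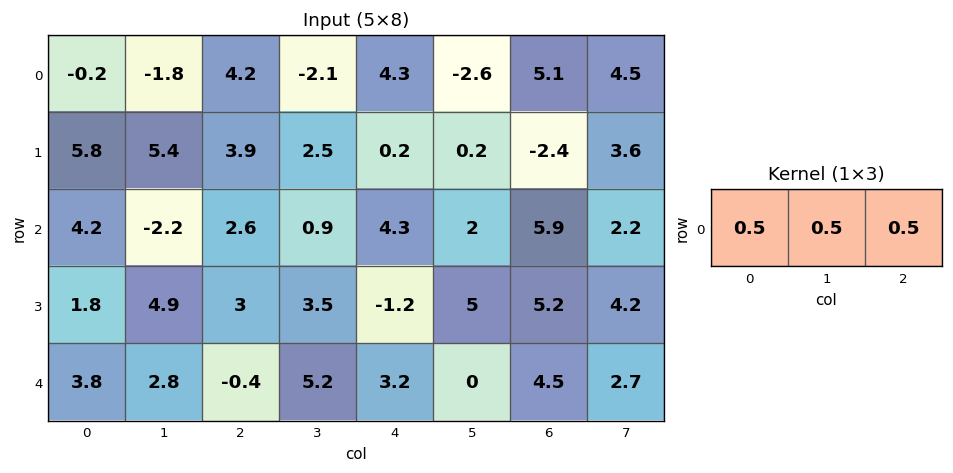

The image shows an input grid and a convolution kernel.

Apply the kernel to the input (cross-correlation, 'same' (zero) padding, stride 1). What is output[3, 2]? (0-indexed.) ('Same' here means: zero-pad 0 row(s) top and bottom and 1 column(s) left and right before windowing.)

The receptive field on the zero-padded input at this output position is [4.9 3 3.5]. Elementwise product with the kernel and sum: 4.9·0.5 + 3·0.5 + 3.5·0.5.

5.7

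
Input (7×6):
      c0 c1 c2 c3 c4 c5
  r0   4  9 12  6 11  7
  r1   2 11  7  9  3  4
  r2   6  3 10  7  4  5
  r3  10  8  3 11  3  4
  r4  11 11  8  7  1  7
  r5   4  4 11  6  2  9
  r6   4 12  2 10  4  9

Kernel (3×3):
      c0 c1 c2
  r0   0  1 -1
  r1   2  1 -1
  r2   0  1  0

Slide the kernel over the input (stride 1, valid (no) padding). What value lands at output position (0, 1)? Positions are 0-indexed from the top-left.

The receptive field on the input at this output position is [9 12 6 / 11 7 9 / 3 10 7]. Elementwise product with the kernel and sum: 12·1 + 6·-1 + 11·2 + 7·1 + 9·-1 + 10·1.

36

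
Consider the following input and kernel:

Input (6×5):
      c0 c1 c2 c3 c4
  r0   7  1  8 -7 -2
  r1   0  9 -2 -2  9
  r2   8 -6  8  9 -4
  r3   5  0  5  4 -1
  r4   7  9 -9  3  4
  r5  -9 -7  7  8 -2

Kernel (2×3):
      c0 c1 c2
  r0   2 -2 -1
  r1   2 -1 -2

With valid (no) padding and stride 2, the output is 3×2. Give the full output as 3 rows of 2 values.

-1 12
20 10
-20 -18

Output[0,0]: The receptive field on the input at this output position is [7 1 8 / 0 9 -2]. Elementwise product with the kernel and sum: 7·2 + 1·-2 + 8·-1 + 0·2 + 9·-1 + -2·-2.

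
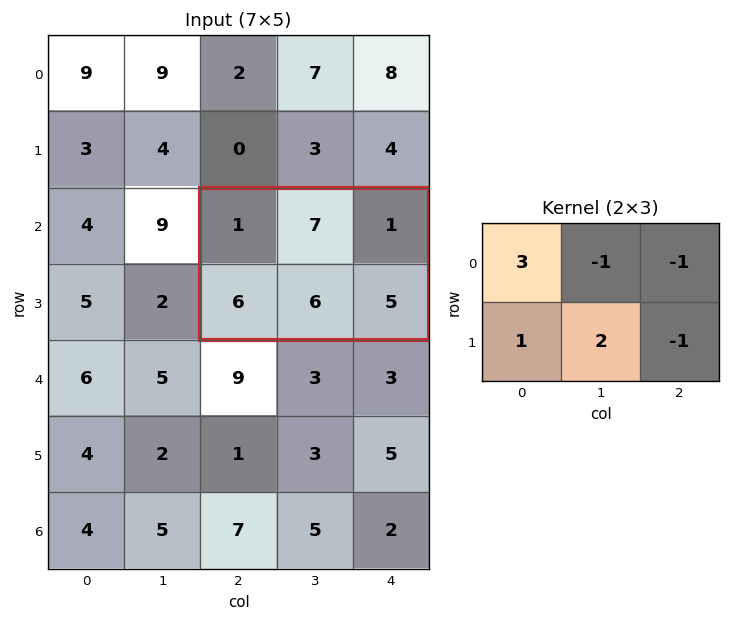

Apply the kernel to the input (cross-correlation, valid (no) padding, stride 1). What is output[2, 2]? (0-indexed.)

The receptive field on the input at this output position is [1 7 1 / 6 6 5]. Elementwise product with the kernel and sum: 1·3 + 7·-1 + 1·-1 + 6·1 + 6·2 + 5·-1.

8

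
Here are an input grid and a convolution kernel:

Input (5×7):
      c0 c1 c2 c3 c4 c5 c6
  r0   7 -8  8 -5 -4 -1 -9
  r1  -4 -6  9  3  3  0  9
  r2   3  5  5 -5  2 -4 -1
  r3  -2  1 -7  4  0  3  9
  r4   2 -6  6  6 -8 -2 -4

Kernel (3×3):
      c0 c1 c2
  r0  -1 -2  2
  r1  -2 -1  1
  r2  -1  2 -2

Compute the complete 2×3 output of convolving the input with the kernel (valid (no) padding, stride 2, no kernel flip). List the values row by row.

45 -43 -17
-33 41 22

Output[0,0]: The receptive field on the input at this output position is [7 -8 8 / -4 -6 9 / 3 5 5]. Elementwise product with the kernel and sum: 7·-1 + -8·-2 + 8·2 + -4·-2 + -6·-1 + 9·1 + 3·-1 + 5·2 + 5·-2.
Output[0,1]: The receptive field on the input at this output position is [8 -5 -4 / 9 3 3 / 5 -5 2]. Elementwise product with the kernel and sum: 8·-1 + -5·-2 + -4·2 + 9·-2 + 3·-1 + 3·1 + 5·-1 + -5·2 + 2·-2.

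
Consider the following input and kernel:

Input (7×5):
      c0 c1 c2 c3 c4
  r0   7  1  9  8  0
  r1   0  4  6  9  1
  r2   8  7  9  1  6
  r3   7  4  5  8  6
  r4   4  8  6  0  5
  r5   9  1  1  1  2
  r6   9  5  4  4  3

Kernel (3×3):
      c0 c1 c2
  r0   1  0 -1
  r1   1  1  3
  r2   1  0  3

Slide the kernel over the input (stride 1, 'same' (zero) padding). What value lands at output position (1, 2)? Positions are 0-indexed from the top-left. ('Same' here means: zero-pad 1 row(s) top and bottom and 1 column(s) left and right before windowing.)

40

The receptive field on the zero-padded input at this output position is [1 9 8 / 4 6 9 / 7 9 1]. Elementwise product with the kernel and sum: 1·1 + 8·-1 + 4·1 + 6·1 + 9·3 + 7·1 + 1·3.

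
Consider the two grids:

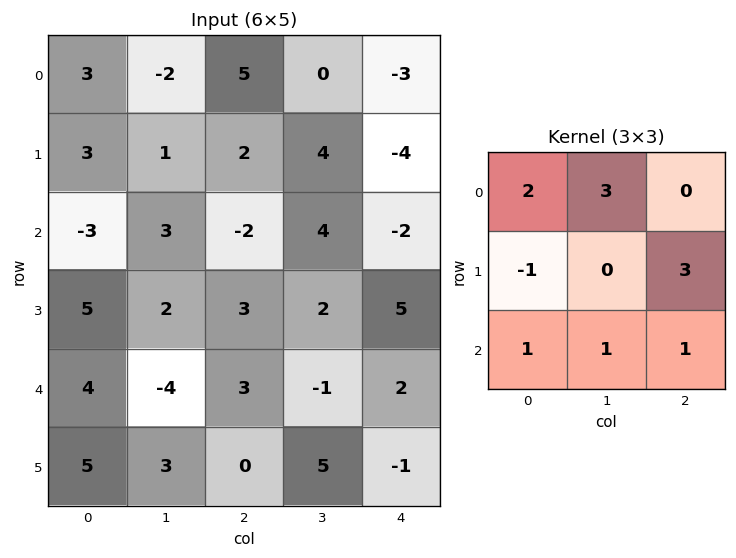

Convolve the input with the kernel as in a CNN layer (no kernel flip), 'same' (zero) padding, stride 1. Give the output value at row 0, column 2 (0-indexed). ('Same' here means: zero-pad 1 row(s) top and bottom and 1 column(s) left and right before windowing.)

9

The receptive field on the zero-padded input at this output position is [0 0 0 / -2 5 0 / 1 2 4]. Elementwise product with the kernel and sum: 0·2 + 0·3 + -2·-1 + 0·3 + 1·1 + 2·1 + 4·1.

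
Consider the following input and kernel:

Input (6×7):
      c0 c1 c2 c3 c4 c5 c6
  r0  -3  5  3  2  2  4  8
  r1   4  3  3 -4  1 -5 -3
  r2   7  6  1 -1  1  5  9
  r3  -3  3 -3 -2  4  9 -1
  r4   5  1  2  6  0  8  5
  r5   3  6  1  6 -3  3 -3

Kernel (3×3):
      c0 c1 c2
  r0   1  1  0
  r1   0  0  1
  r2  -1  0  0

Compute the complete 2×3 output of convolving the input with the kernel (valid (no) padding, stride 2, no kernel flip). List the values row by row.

Output[0,0]: The receptive field on the input at this output position is [-3 5 3 / 4 3 3 / 7 6 1]. Elementwise product with the kernel and sum: -3·1 + 5·1 + 3·1 + 7·-1.

-2 5 2
5 2 5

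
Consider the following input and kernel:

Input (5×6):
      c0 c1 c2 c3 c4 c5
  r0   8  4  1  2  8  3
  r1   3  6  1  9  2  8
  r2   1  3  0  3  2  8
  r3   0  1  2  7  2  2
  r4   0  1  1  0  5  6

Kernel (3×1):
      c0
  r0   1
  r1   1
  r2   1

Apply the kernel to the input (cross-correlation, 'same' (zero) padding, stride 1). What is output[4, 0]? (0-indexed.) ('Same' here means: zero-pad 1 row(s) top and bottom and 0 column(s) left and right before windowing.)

0

The receptive field on the zero-padded input at this output position is [0 / 0 / 0]. Elementwise product with the kernel and sum: 0·1 + 0·1 + 0·1.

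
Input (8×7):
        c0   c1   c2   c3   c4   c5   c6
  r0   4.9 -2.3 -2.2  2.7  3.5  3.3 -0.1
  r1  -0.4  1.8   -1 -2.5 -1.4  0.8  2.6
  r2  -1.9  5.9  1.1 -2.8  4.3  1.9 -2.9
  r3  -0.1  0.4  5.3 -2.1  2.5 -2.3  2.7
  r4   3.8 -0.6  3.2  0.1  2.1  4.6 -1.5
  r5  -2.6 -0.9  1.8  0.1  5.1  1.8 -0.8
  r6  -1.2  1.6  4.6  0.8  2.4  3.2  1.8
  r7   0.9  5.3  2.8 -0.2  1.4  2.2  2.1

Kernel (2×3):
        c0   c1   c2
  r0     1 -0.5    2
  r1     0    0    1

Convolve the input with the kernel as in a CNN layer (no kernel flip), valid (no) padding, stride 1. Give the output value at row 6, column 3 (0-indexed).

The receptive field on the input at this output position is [0.8 2.4 3.2 / -0.2 1.4 2.2]. Elementwise product with the kernel and sum: 0.8·1 + 2.4·-0.5 + 3.2·2 + 2.2·1.

8.2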